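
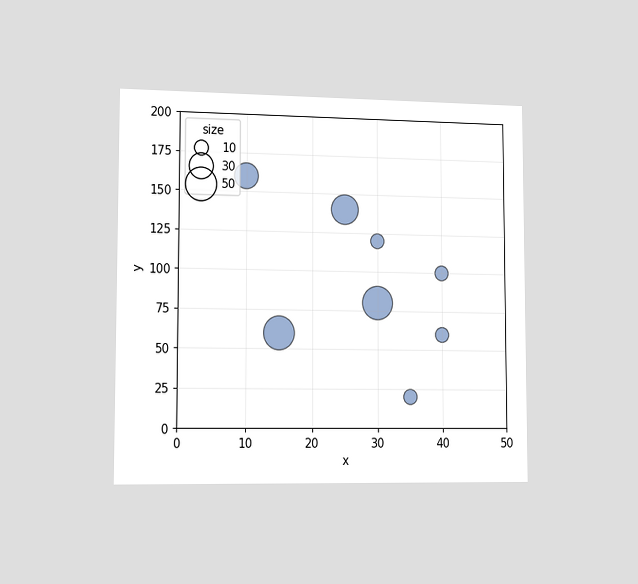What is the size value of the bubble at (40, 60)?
The chart is viewed slightly from the left. Matching the bubble at (40, 60) against the size legend gives 10.

10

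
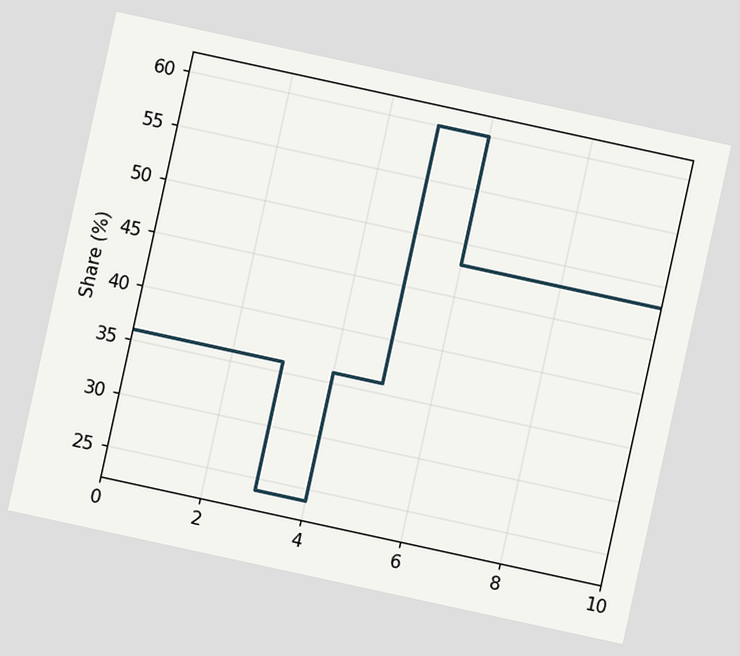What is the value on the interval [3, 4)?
The chart is tilted about 12° clockwise. On [3, 4) the step sits at 24%.

24%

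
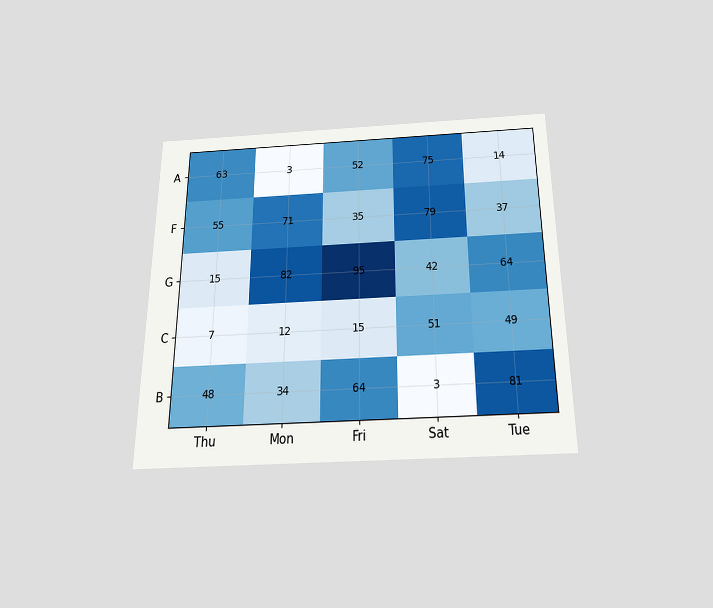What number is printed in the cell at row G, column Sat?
42

The chart is viewed slightly from below. The (G, Sat) cell reads 42.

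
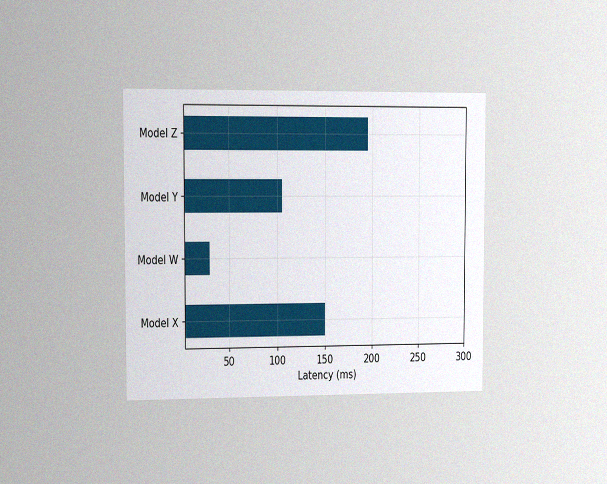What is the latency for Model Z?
195ms

The chart is viewed slightly from the left, with some photo noise. Reading along the chart's x-axis, the Model Z bar reaches 195ms.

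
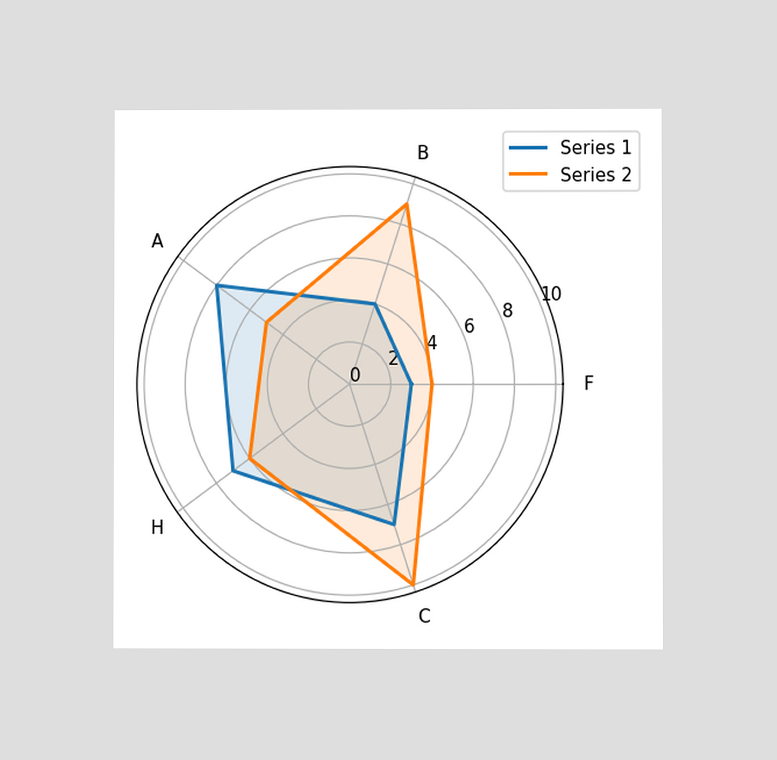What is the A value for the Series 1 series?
8

The chart is viewed at a slight angle. On the A axis, Series 1 reaches 8.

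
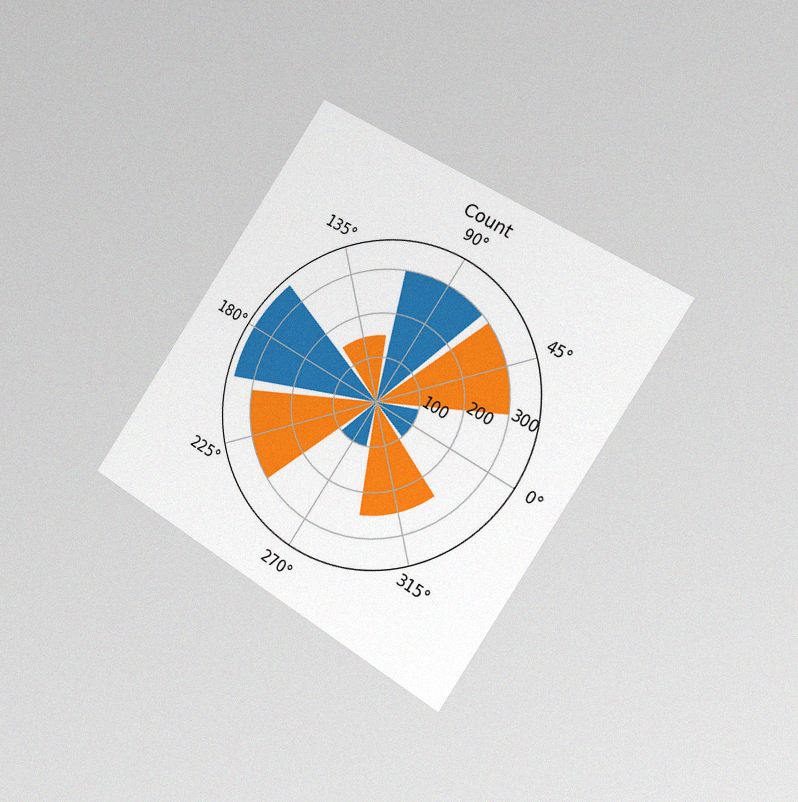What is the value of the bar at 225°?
300

The chart is tilted about 34° clockwise and viewed slightly from the right, with some photo noise. The bar at 225° reaches 300 on the radial axis.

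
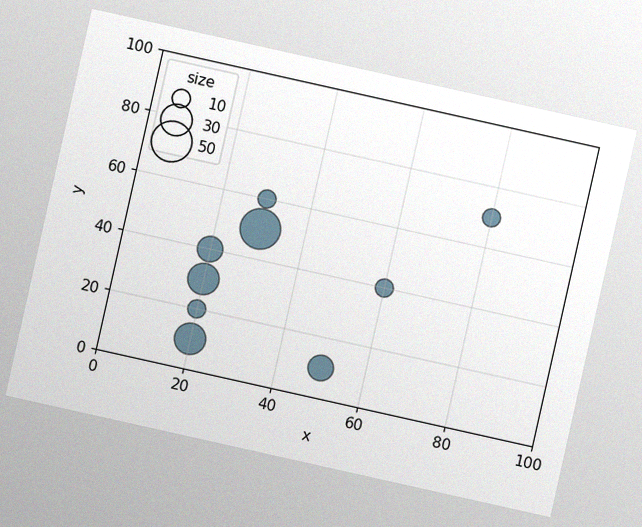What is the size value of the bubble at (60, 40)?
The chart is tilted about 13° clockwise, with some photo noise. Matching the bubble at (60, 40) against the size legend gives 10.

10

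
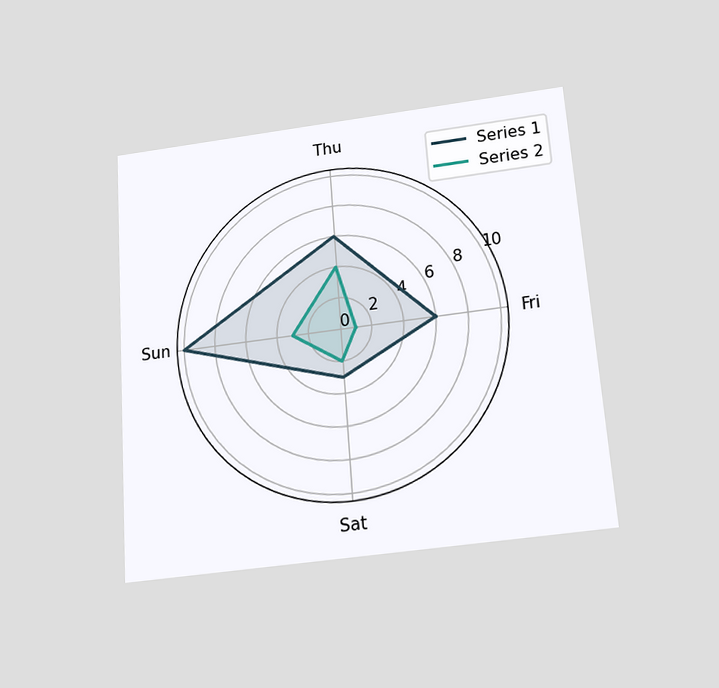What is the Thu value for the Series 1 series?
6

The chart is tilted about 4° counter-clockwise and viewed slightly from below. On the Thu axis, Series 1 reaches 6.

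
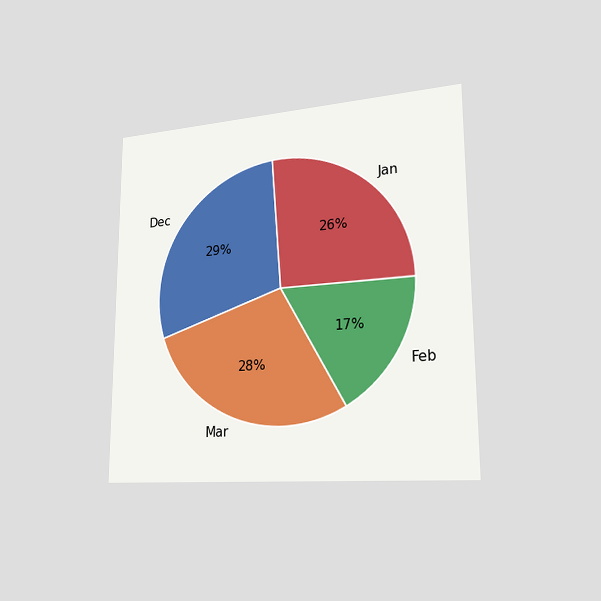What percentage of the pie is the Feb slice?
The chart is viewed slightly from the right. The Feb slice takes up 17% of the pie.

17%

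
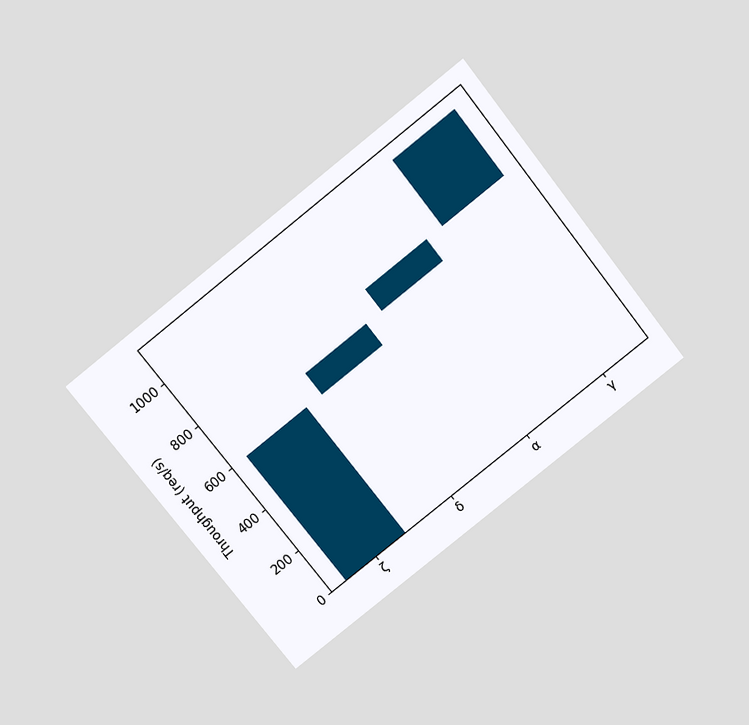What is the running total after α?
800req/s

The chart is tilted about 38° counter-clockwise and viewed slightly from above. After α the running total reaches 800req/s.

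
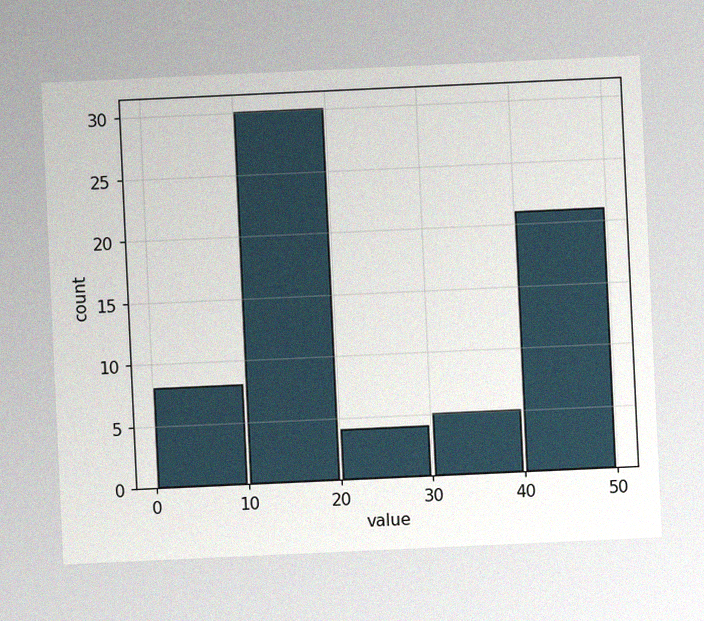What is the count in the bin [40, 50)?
21

The chart is tilted about 3° counter-clockwise, with some photo noise. The [40, 50) bin has height 21.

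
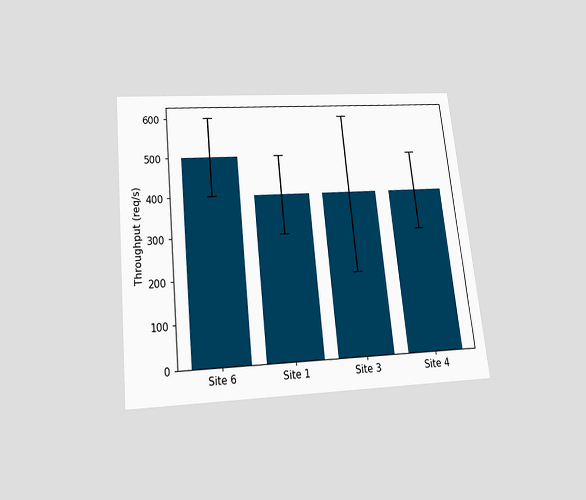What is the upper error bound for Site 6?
The chart is tilted about 6° counter-clockwise and viewed slightly from below. The Site 6 bar's upper whisker reaches 600req/s.

600req/s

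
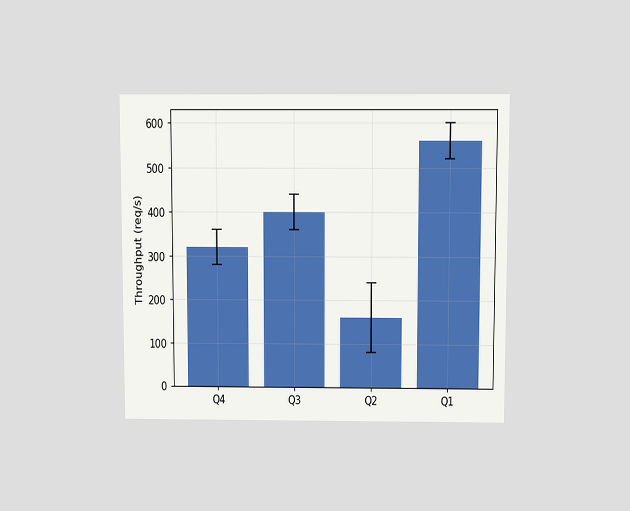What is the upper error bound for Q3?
440req/s

The chart is viewed slightly from above. The Q3 bar's upper whisker reaches 440req/s.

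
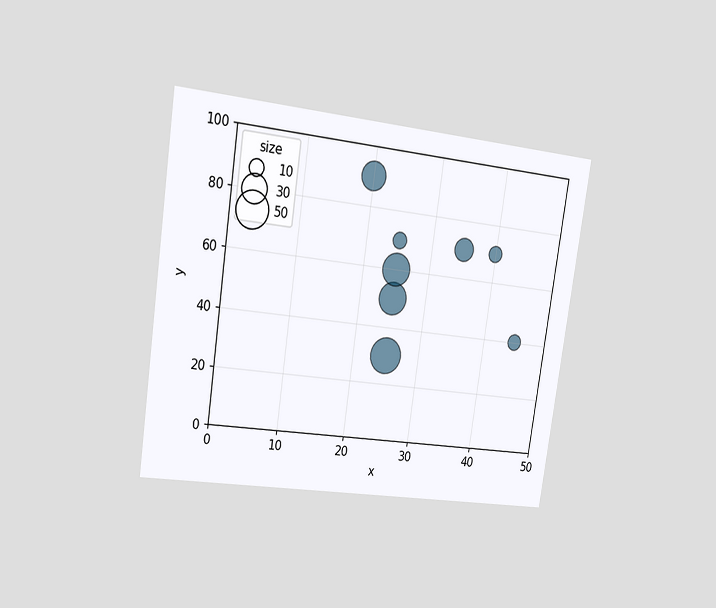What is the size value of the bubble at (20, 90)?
The chart is tilted about 8° clockwise and viewed slightly from the left. Matching the bubble at (20, 90) against the size legend gives 30.

30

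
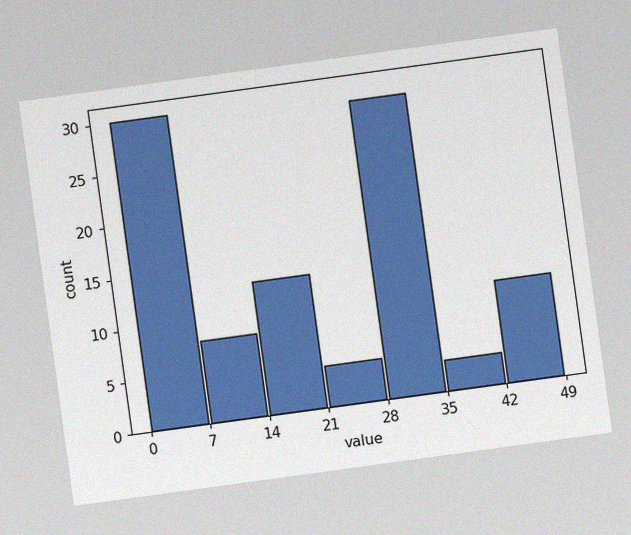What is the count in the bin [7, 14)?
The chart is tilted about 8° counter-clockwise, with some photo noise. The [7, 14) bin has height 8.

8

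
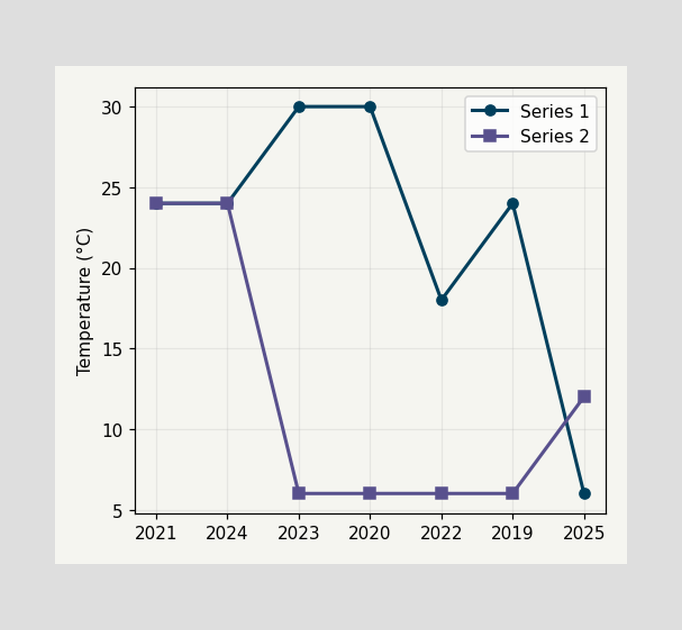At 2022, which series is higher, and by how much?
Series 1, by 12°C

At 2022, Series 1 sits above the other line by 12°C.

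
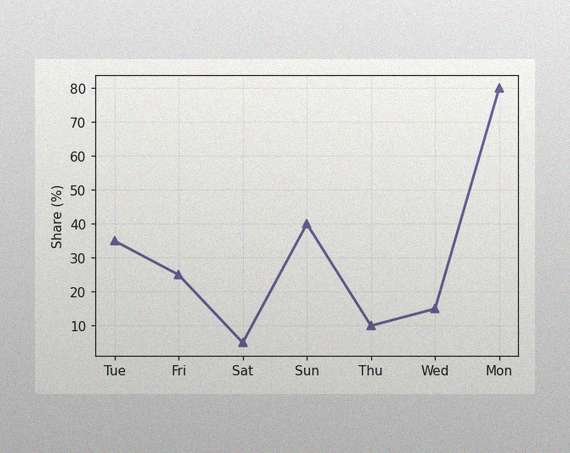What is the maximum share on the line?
The image has some photo noise and uneven lighting. The highest point is at Mon, and reading across to the y-axis gives 80%.

80%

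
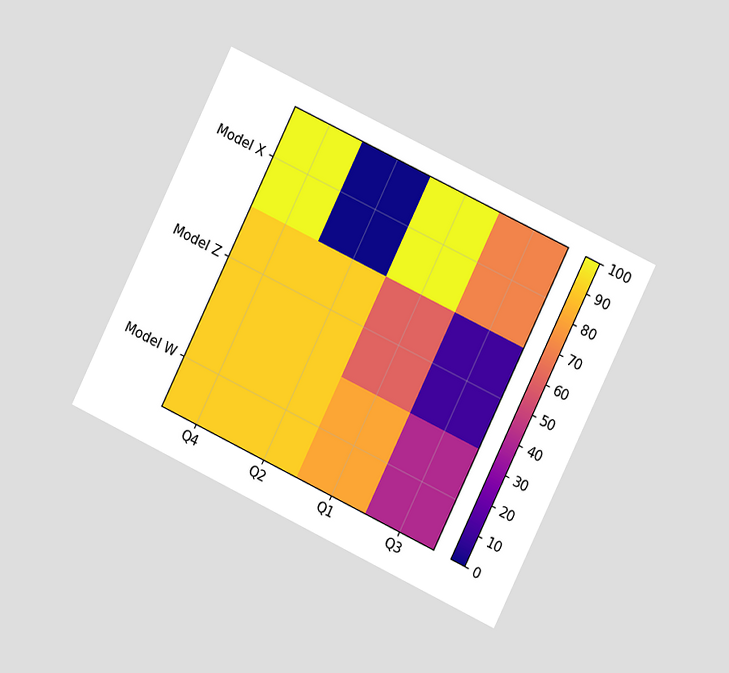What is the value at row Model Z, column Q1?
60

The chart is tilted about 26° clockwise and viewed at a slight angle. Matching cell (Model Z, Q1) against the colorbar gives 60.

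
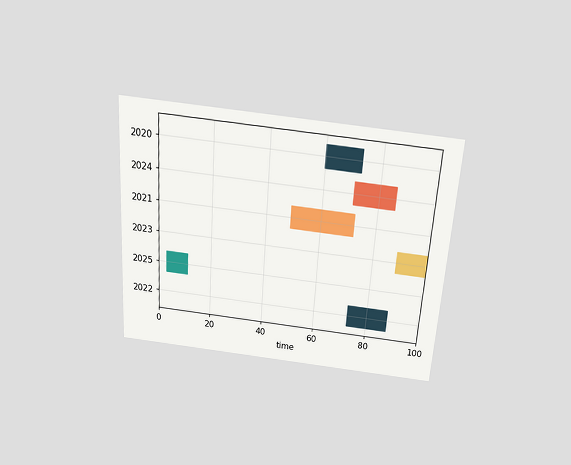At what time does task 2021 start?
49

The chart is tilted about 4° clockwise and viewed slightly from above. The 2021 bar begins at t=49.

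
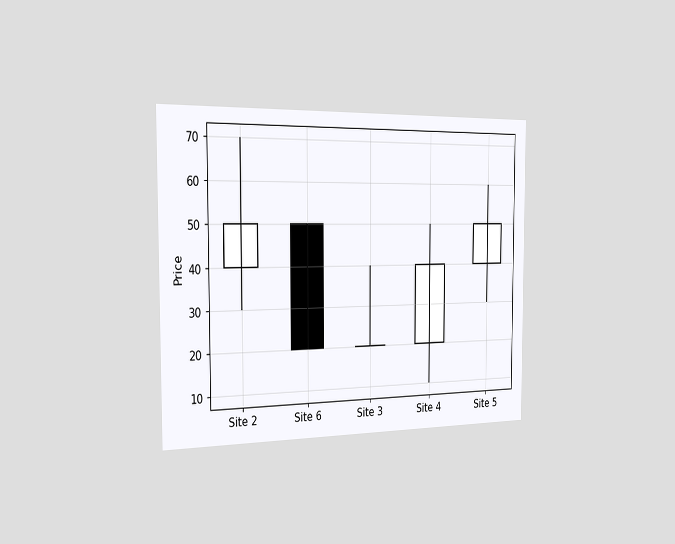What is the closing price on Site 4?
40

The chart is viewed slightly from the left. The Site 4 candle closes at 40.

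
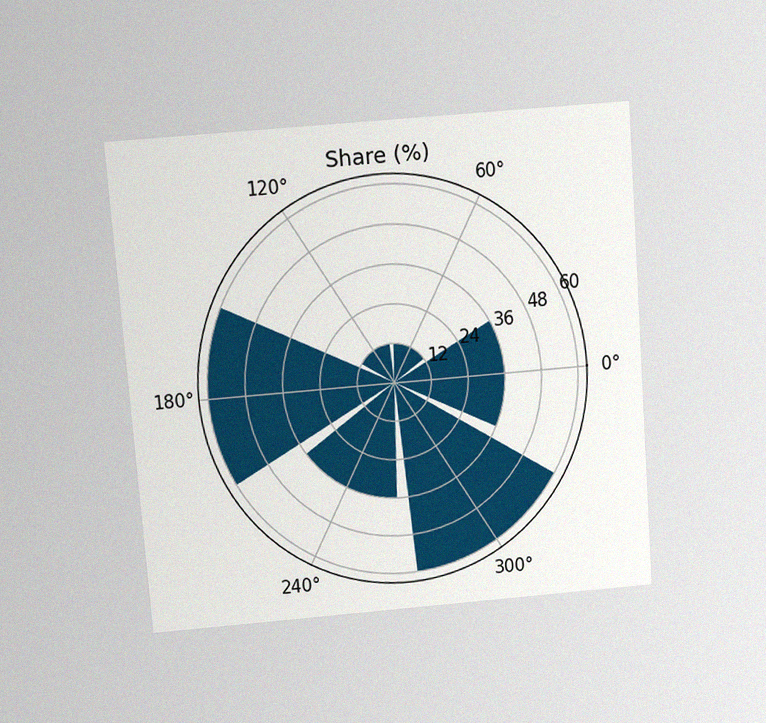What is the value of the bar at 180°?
The chart is tilted about 4° counter-clockwise and viewed slightly from above, with some photo noise. The bar at 180° reaches 60% on the radial axis.

60%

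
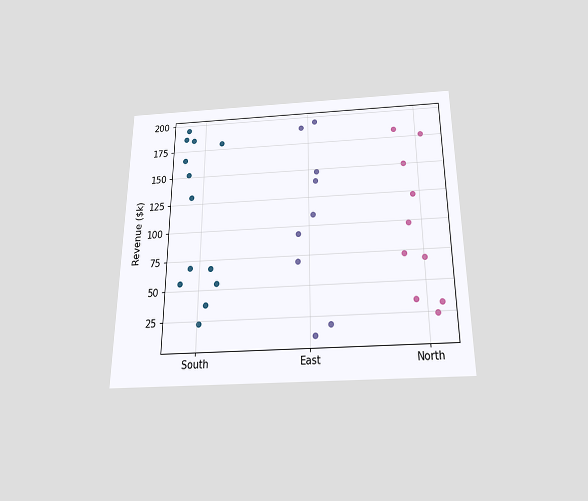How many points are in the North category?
10

The chart is viewed slightly from below. Counting the markers in the North column gives 10.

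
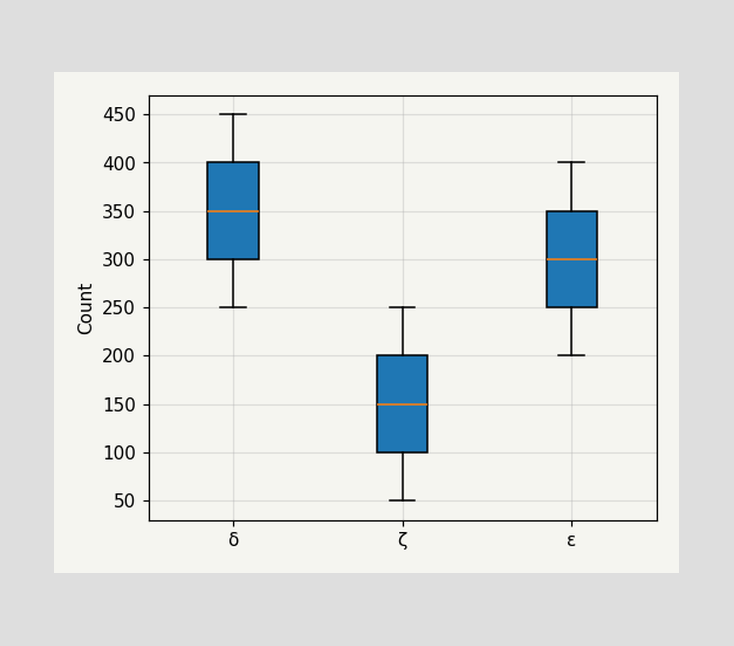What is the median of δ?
350

The median line in the δ box sits at 350.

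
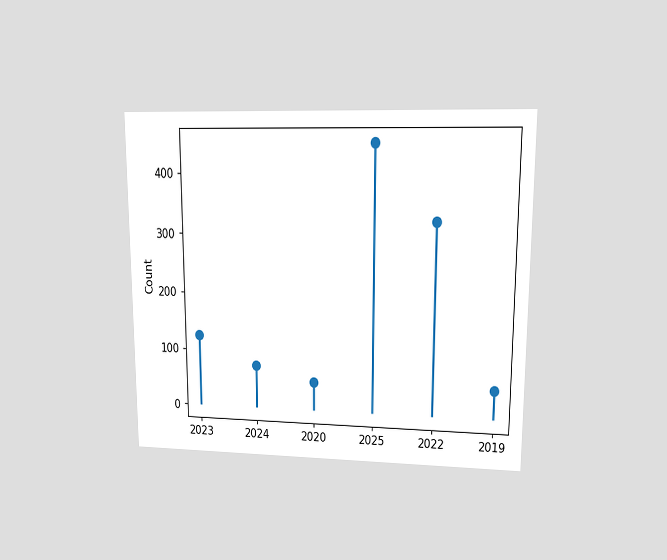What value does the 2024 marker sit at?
75

The chart is viewed at a slight angle. The 2024 marker sits at 75.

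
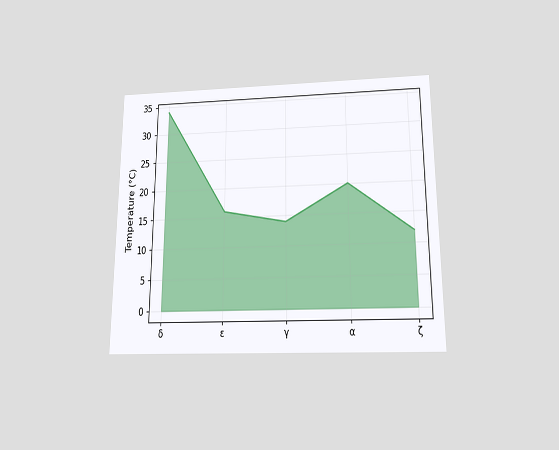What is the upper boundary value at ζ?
The chart is viewed slightly from below. At ζ the upper boundary is at 12°C.

12°C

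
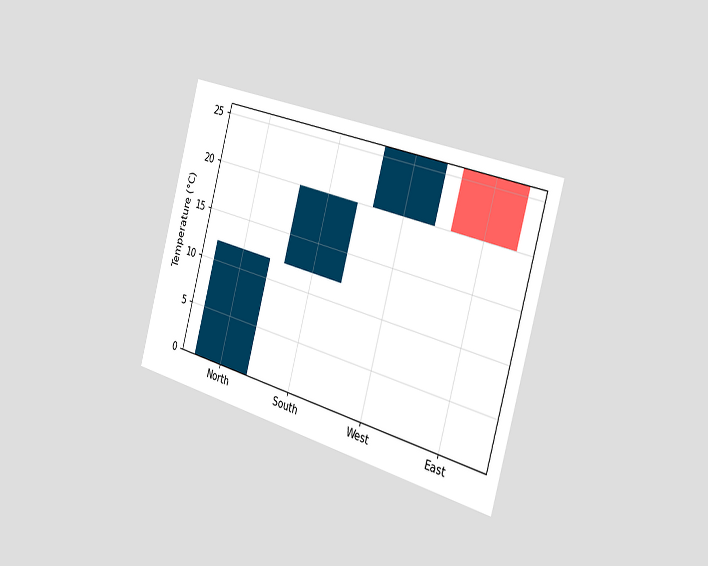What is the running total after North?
12°C

The chart is tilted about 15° clockwise and viewed slightly from the right. After North the running total reaches 12°C.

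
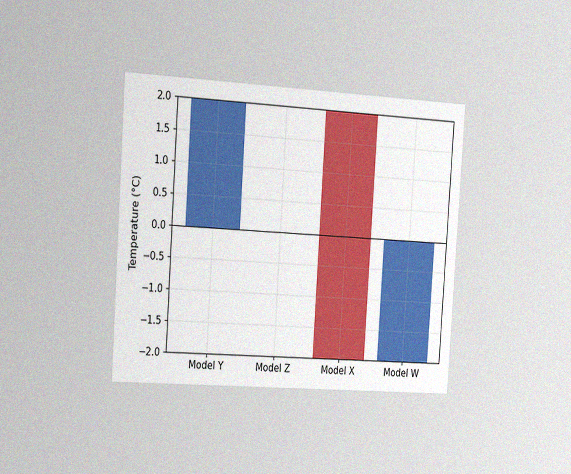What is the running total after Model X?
The chart is tilted about 4° clockwise and viewed slightly from the left, with some photo noise. After Model X the running total reaches -2°C.

-2°C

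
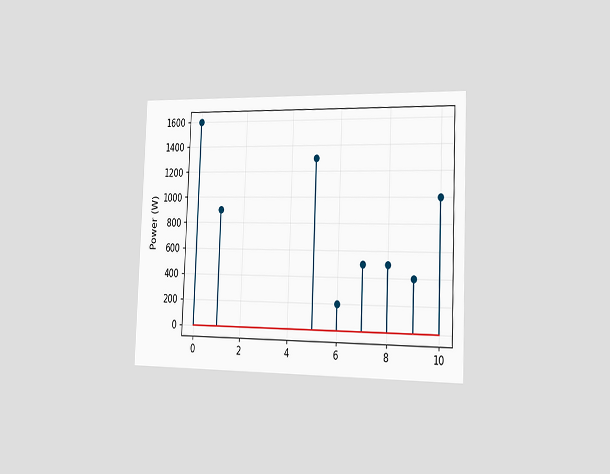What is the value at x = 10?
1000W

The chart is tilted about 2° clockwise and viewed slightly from the right. The stem at x=10 reaches 1000W.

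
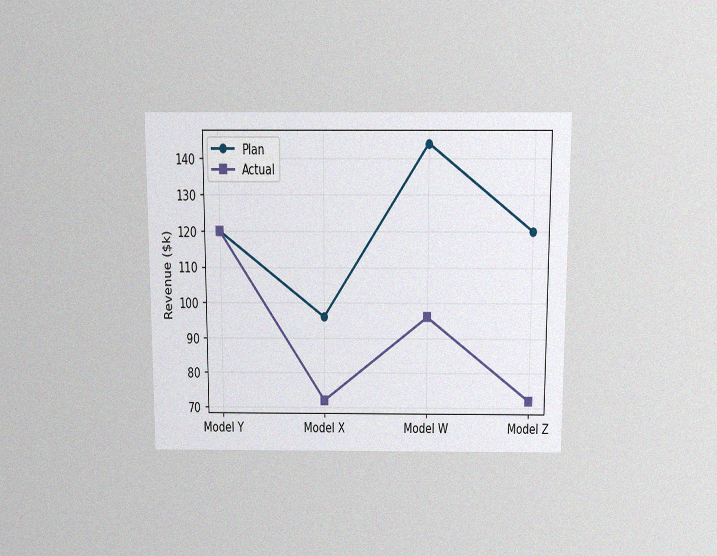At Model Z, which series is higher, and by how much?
The chart is viewed slightly from above, with some photo noise. At Model Z, Plan sits above the other line by $48k.

Plan, by $48k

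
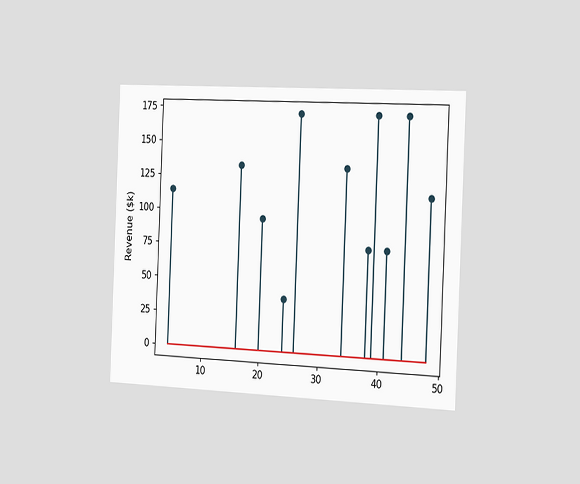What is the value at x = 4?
The chart is tilted about 2° clockwise and viewed slightly from the right. The stem at x=4 reaches $114k.

$114k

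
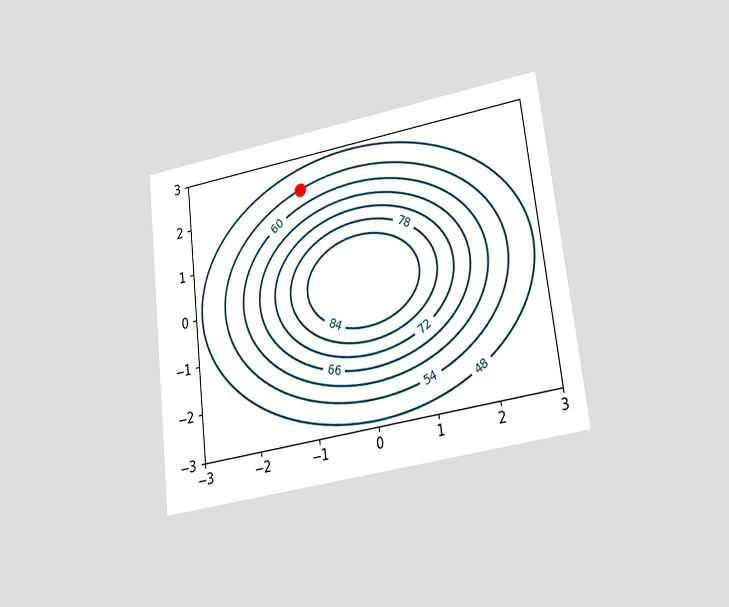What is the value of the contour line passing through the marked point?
54

The chart is tilted about 7° counter-clockwise and viewed at a slight angle. The marked point sits on the contour labelled 54.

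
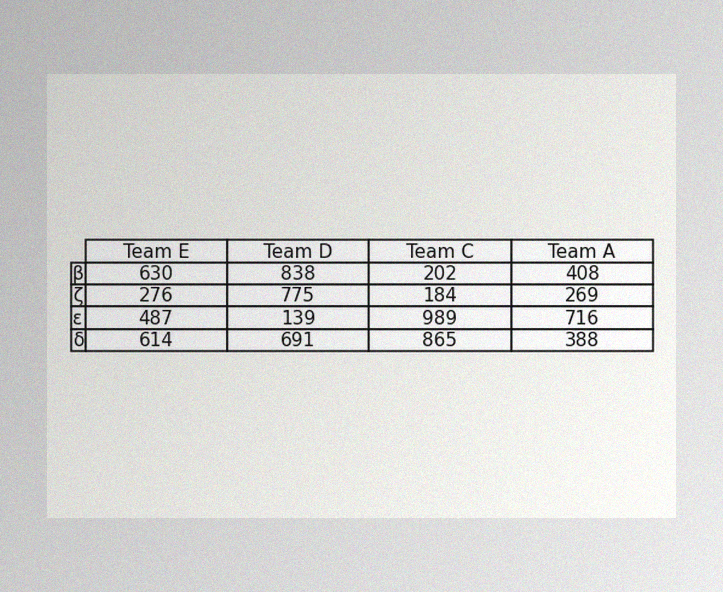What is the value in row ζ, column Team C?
The image has some photo noise and uneven lighting. The (ζ, Team C) cell reads 184.

184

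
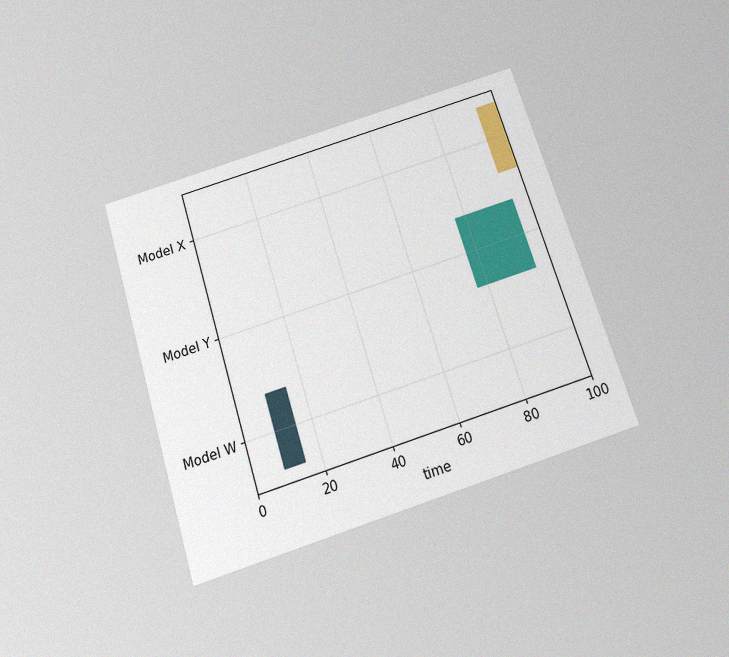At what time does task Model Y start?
The chart is tilted about 18° counter-clockwise and viewed slightly from below, with some photo noise. The Model Y bar begins at t=77.

77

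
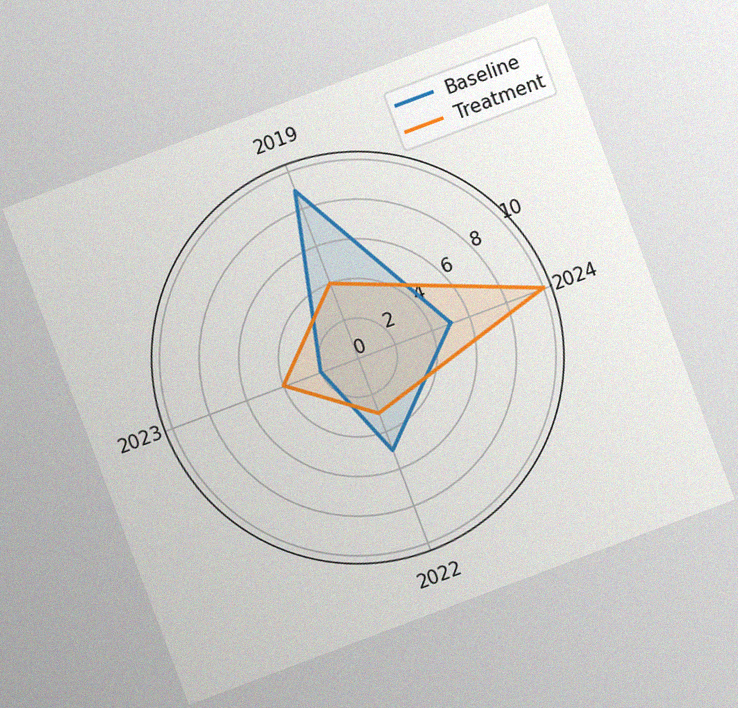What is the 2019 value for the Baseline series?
The chart is tilted about 21° counter-clockwise, with some photo noise. On the 2019 axis, Baseline reaches 9.

9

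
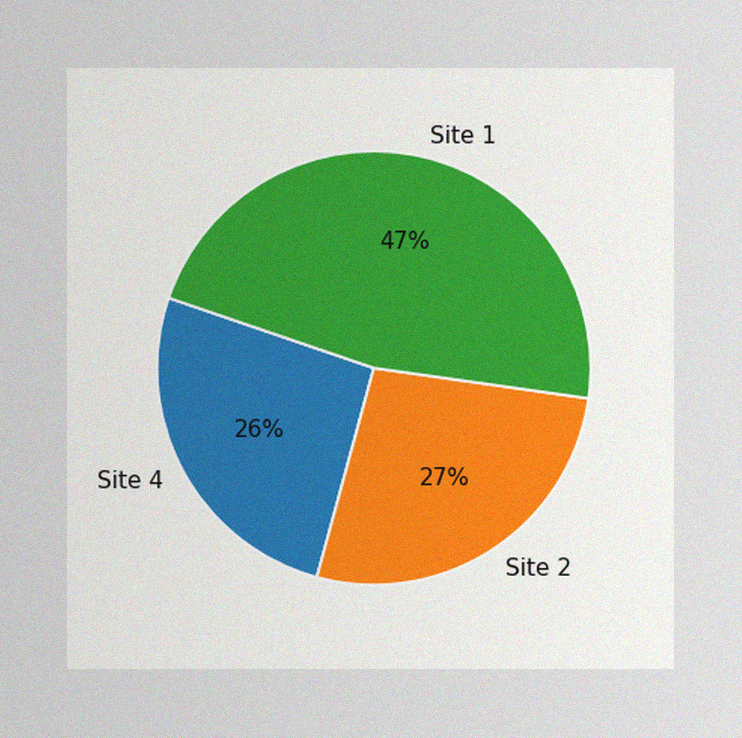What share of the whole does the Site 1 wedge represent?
47%

The image has some photo noise and uneven lighting. The Site 1 slice takes up 47% of the pie.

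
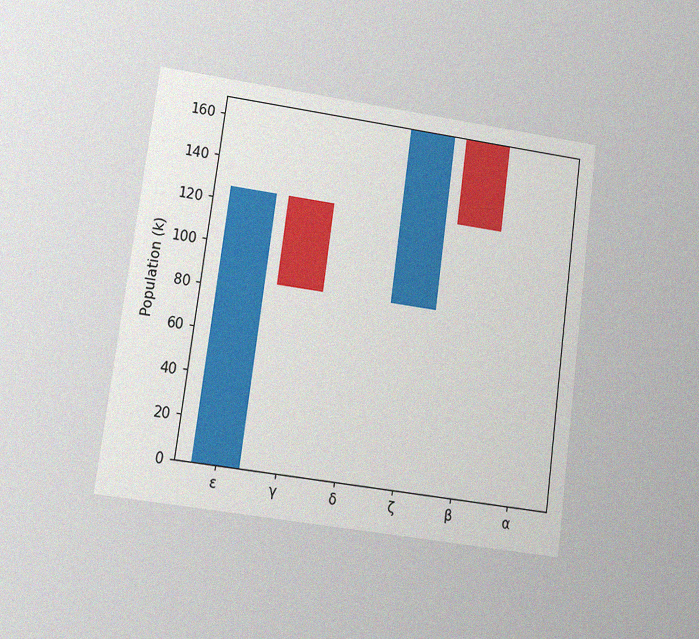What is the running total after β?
The chart is tilted about 8° clockwise and viewed at a slight angle, with some photo noise. After β the running total reaches 126k.

126k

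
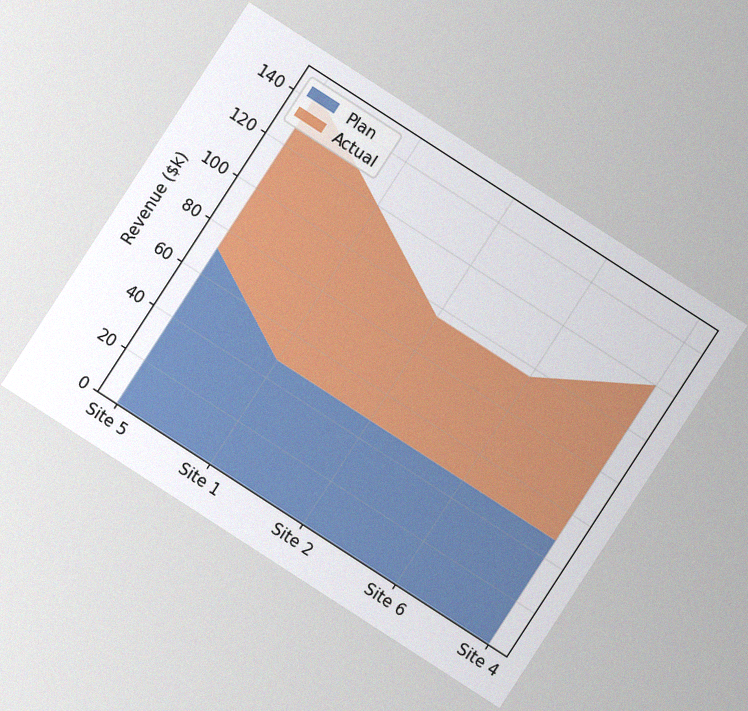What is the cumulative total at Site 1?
The chart is tilted about 33° clockwise, with some photo noise. The stacked total at Site 1 reaches $120k.

$120k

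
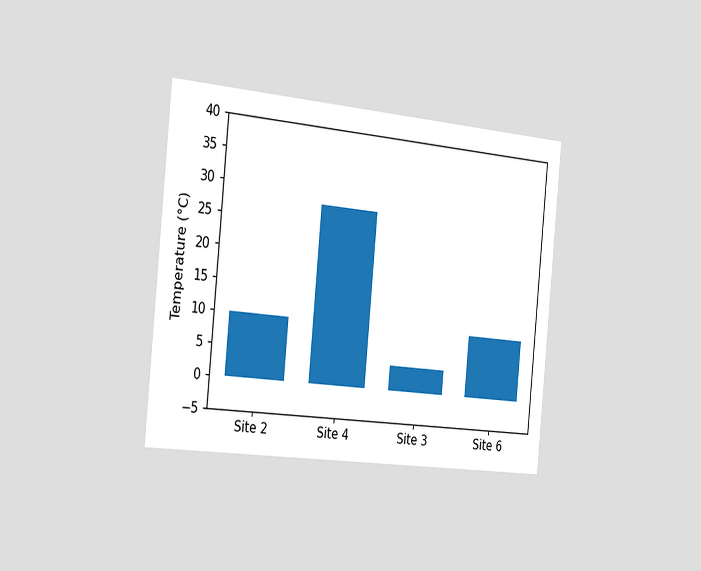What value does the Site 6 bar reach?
10°C

The chart is tilted about 5° clockwise and viewed slightly from the left. Reading along the chart's y-axis, the Site 6 bar reaches 10°C.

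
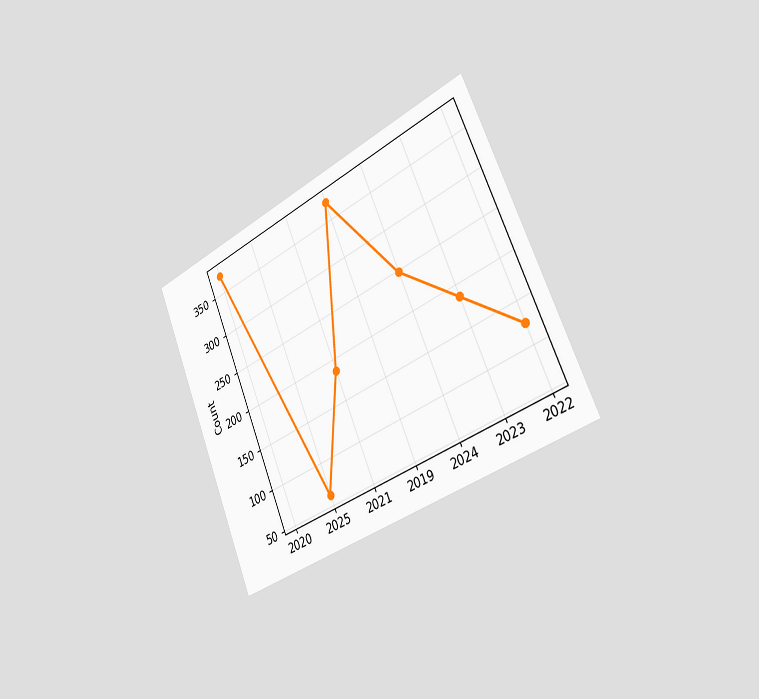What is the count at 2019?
The chart is tilted about 23° counter-clockwise and viewed slightly from the right. At 2019, the line is at 372.

372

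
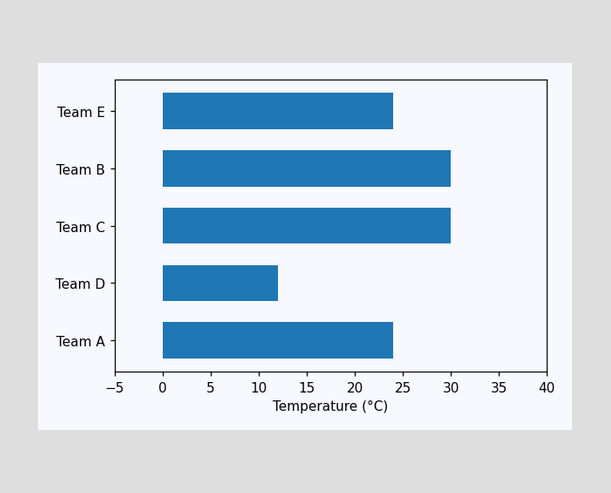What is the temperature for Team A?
24°C

Reading along the chart's x-axis, the Team A bar reaches 24°C.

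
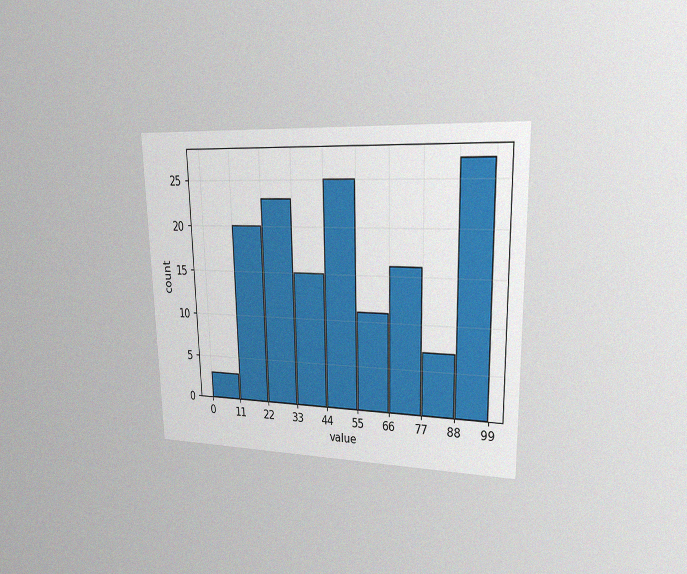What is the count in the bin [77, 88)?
7

The chart is viewed at a slight angle, with some photo noise. The [77, 88) bin has height 7.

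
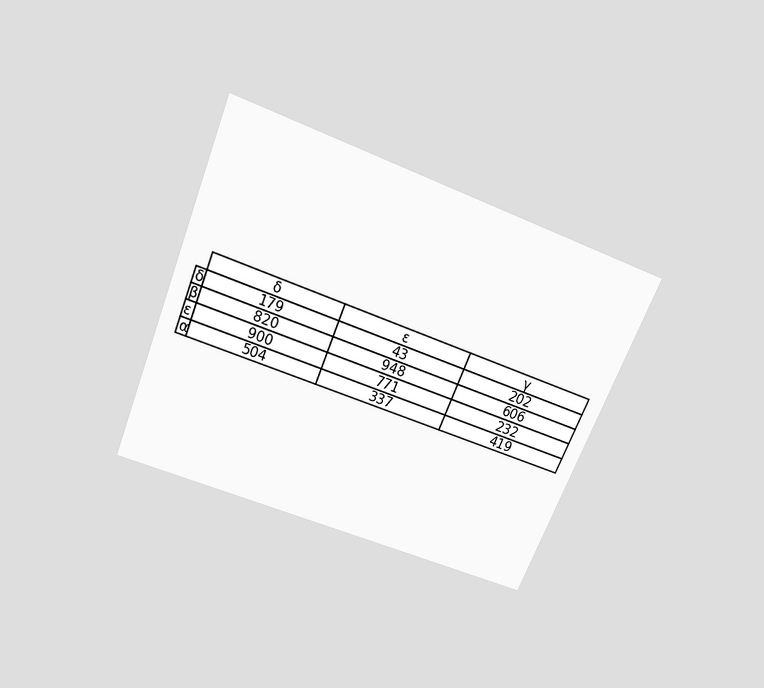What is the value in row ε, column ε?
771

The chart is tilted about 22° clockwise and viewed slightly from above. The (ε, ε) cell reads 771.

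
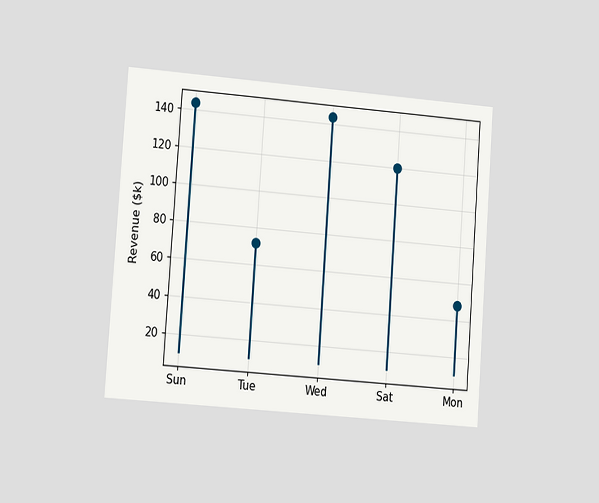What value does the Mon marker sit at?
$48k

The chart is tilted about 4° clockwise and viewed slightly from the left. The Mon marker sits at $48k.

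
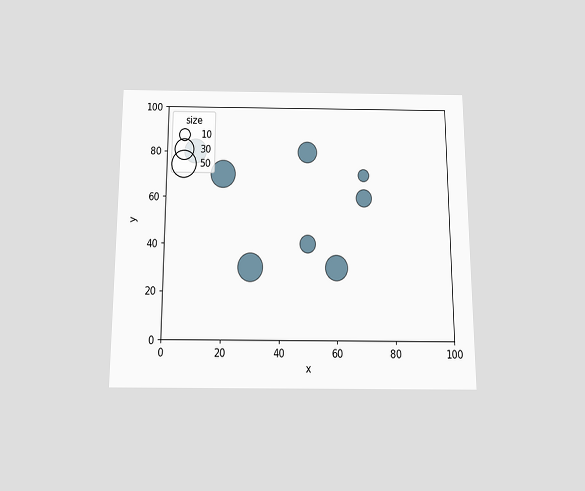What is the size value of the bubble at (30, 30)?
50

The chart is viewed slightly from below. Matching the bubble at (30, 30) against the size legend gives 50.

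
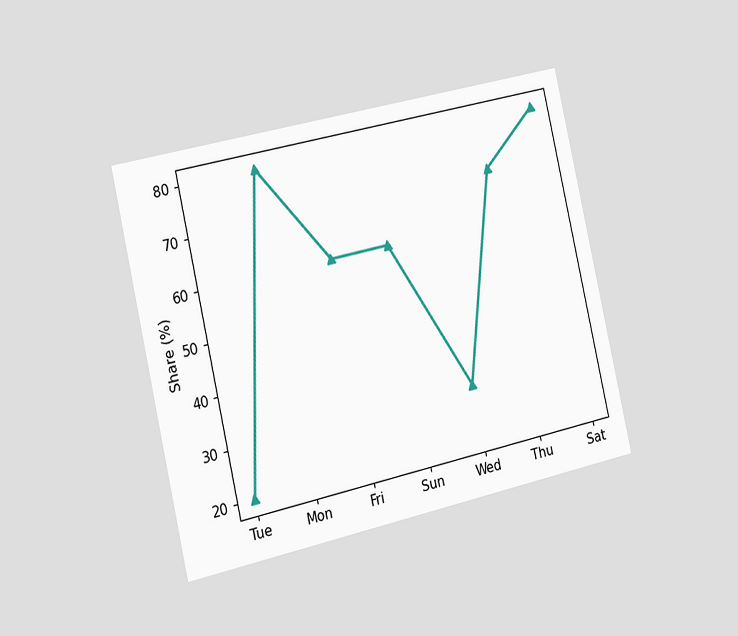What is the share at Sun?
60%

The chart is tilted about 13° counter-clockwise and viewed slightly from the left. At Sun, the line is at 60%.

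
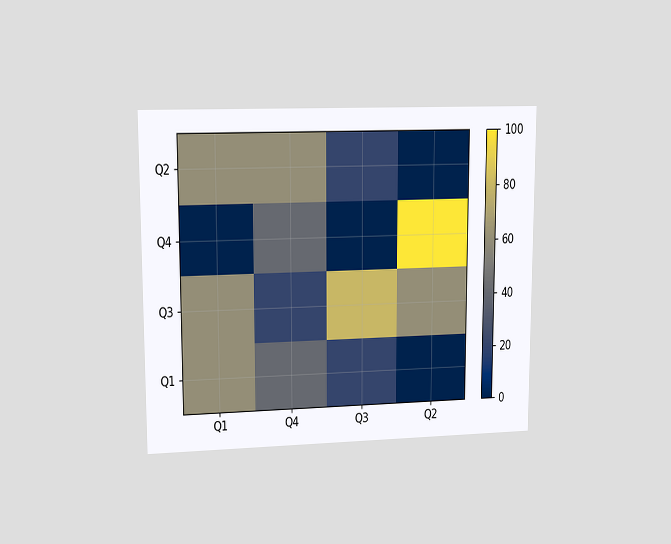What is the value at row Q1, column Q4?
The chart is viewed at a slight angle. Matching cell (Q1, Q4) against the colorbar gives 40.

40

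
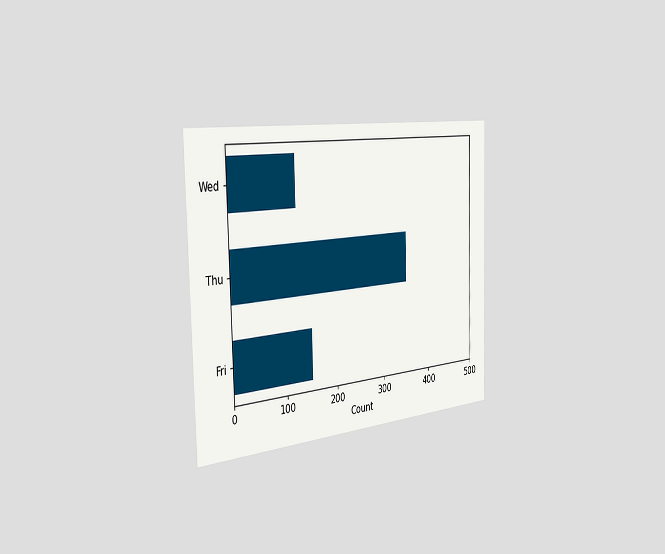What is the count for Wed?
125

The chart is viewed slightly from the left. Reading along the chart's x-axis, the Wed bar reaches 125.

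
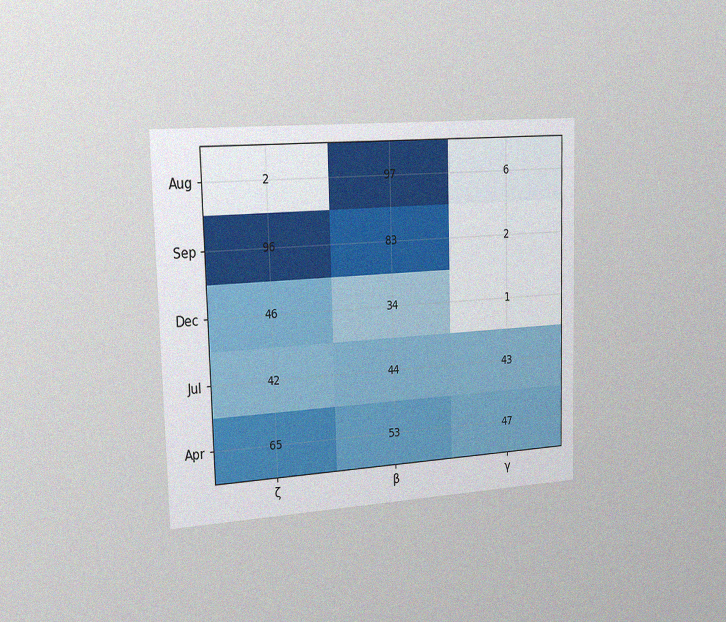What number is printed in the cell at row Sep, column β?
83

The chart is viewed slightly from the left, with some photo noise. The (Sep, β) cell reads 83.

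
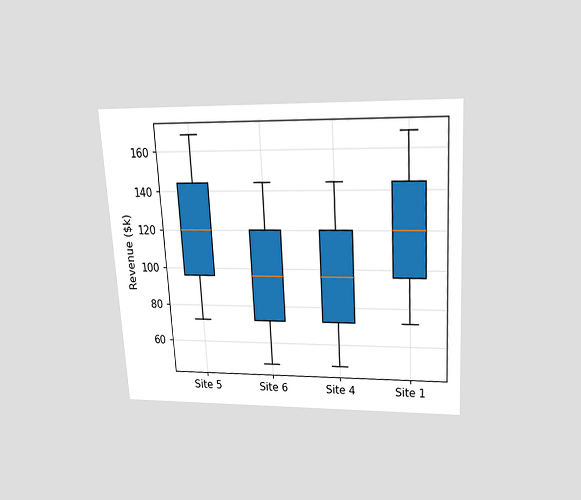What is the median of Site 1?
The chart is tilted about 3° counter-clockwise and viewed slightly from above. The median line in the Site 1 box sits at $120k.

$120k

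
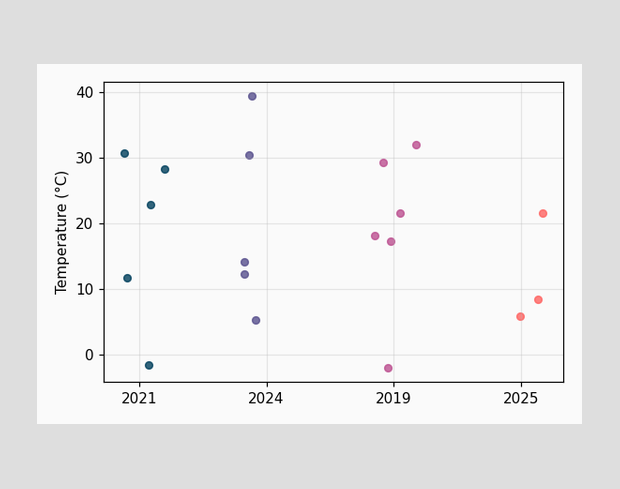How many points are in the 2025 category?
Counting the markers in the 2025 column gives 3.

3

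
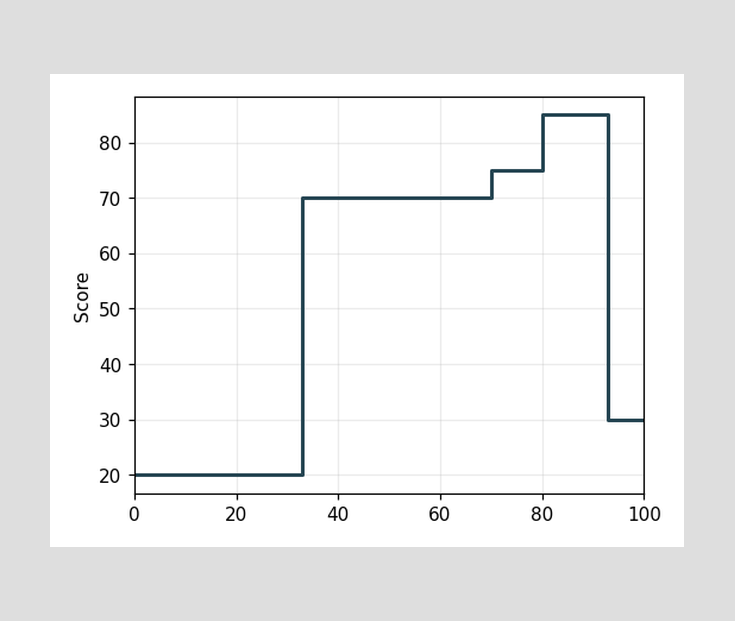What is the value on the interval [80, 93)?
On [80, 93) the step sits at 85.

85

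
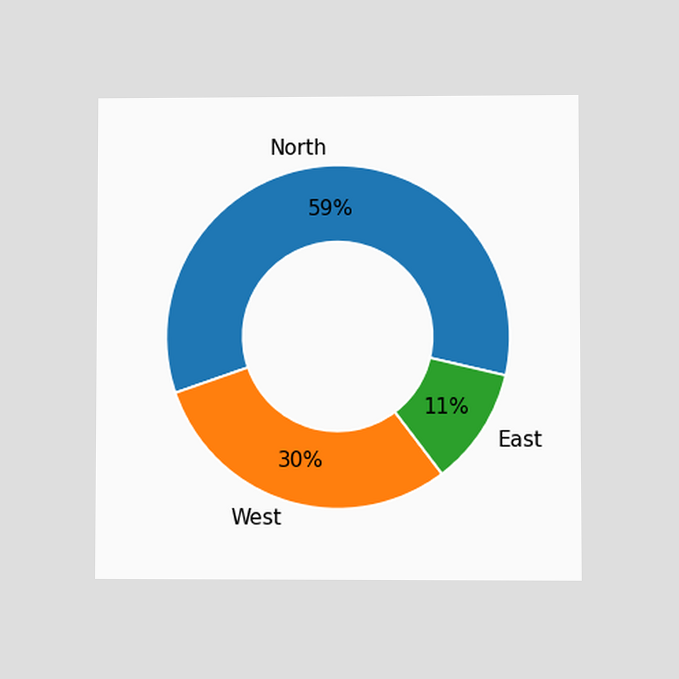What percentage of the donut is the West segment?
The chart is viewed at a slight angle. The West segment takes up 30% of the ring.

30%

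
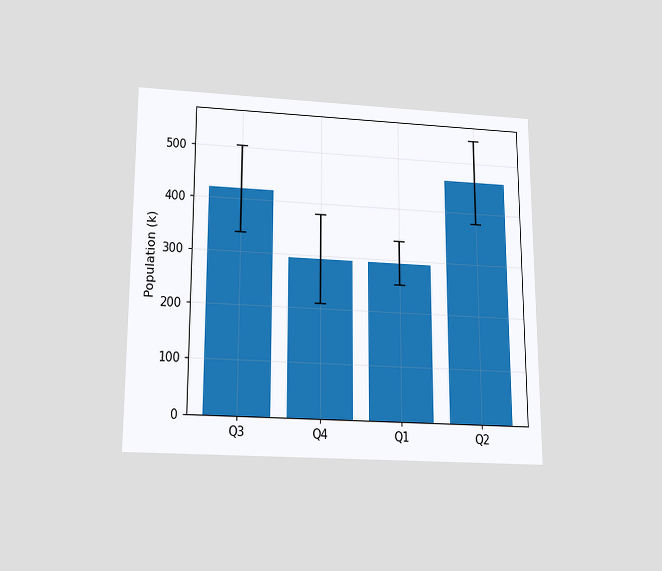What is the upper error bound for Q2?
546k

The chart is viewed slightly from below. The Q2 bar's upper whisker reaches 546k.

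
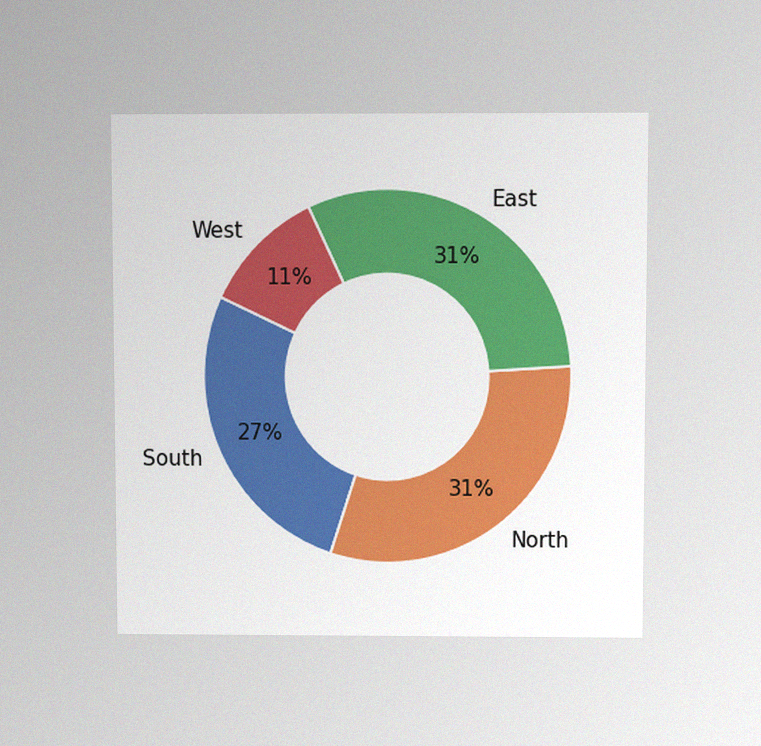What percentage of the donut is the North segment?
31%

The chart is viewed slightly from above, with some photo noise. The North segment takes up 31% of the ring.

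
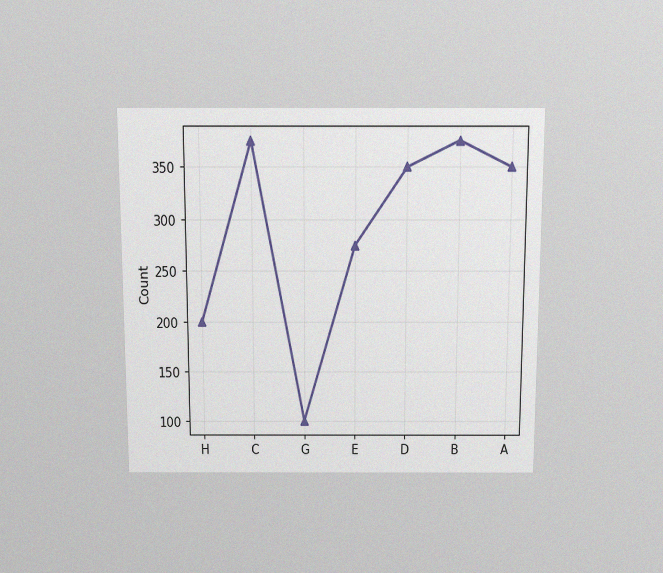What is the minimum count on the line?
The chart is viewed slightly from above, with some photo noise. The lowest point is at G, and reading across to the y-axis gives 100.

100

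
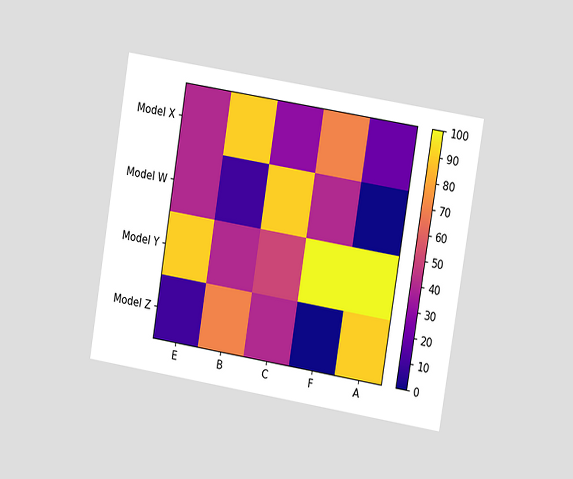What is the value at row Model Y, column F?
The chart is tilted about 9° clockwise and viewed slightly from the right. Matching cell (Model Y, F) against the colorbar gives 100.

100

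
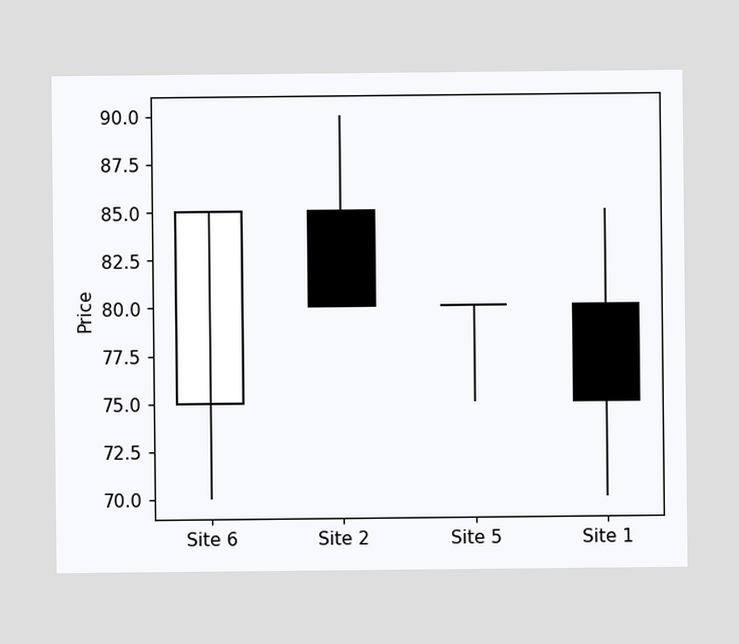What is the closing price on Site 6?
The Site 6 candle closes at 85.

85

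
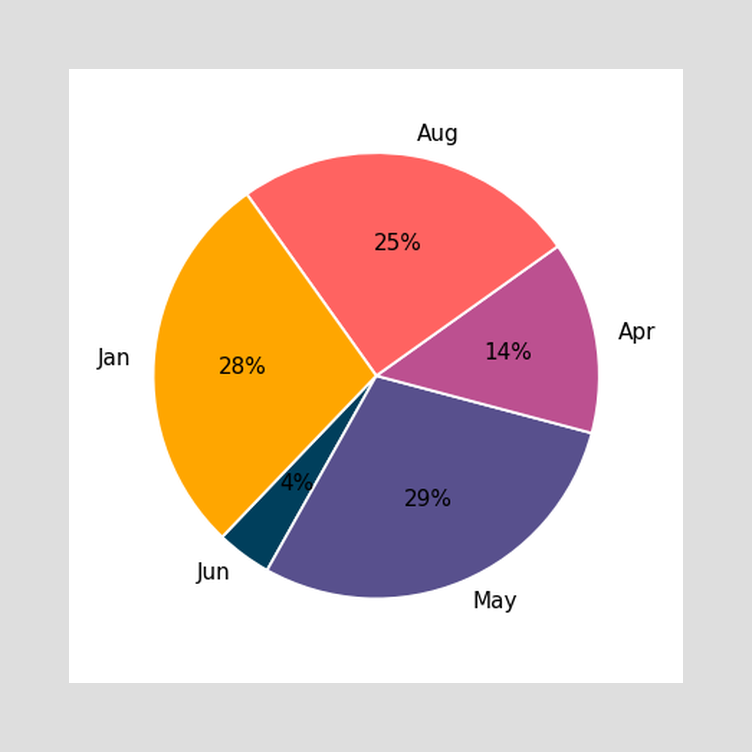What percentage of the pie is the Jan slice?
The Jan slice takes up 28% of the pie.

28%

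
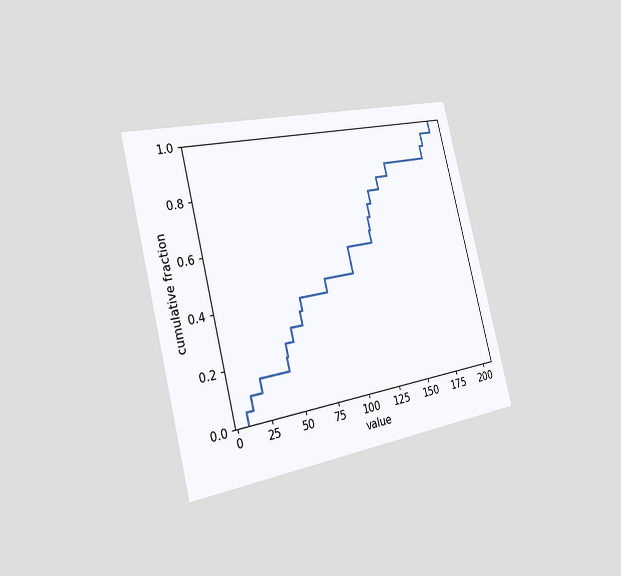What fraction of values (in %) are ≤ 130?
70%

The chart is tilted about 14° counter-clockwise and viewed slightly from the left. At x=130 the ECDF step is at 70%.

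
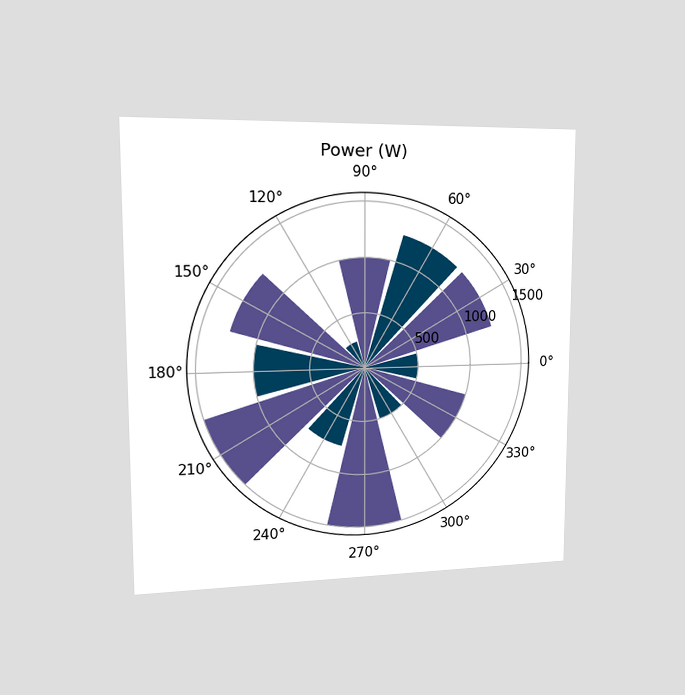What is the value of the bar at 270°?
The chart is viewed slightly from the left. The bar at 270° reaches 1500W on the radial axis.

1500W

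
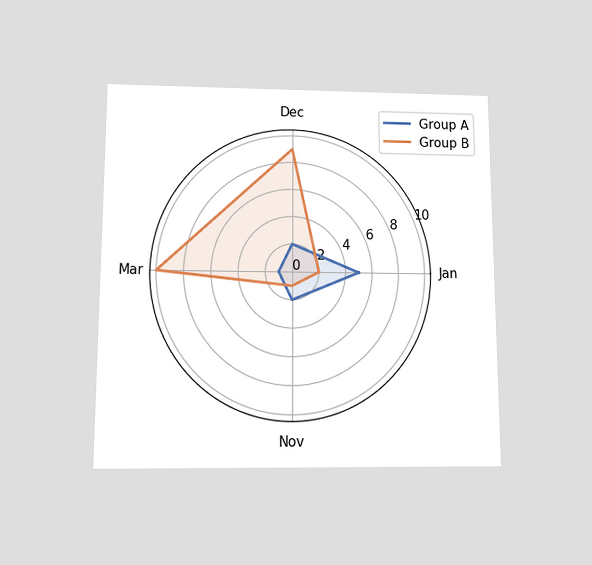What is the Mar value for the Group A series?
1

The chart is viewed slightly from below. On the Mar axis, Group A reaches 1.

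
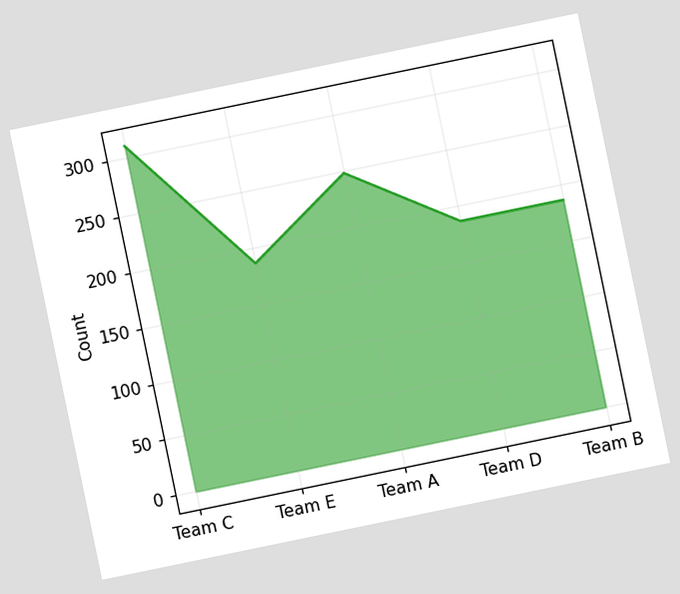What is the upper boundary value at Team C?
310

The chart is tilted about 12° counter-clockwise. At Team C the upper boundary is at 310.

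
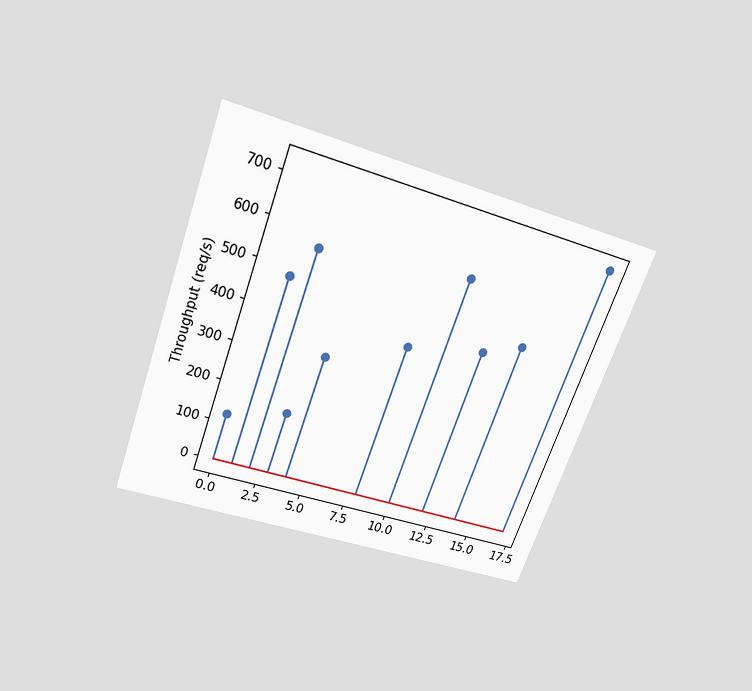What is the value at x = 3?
160req/s

The chart is tilted about 20° clockwise and viewed slightly from above. The stem at x=3 reaches 160req/s.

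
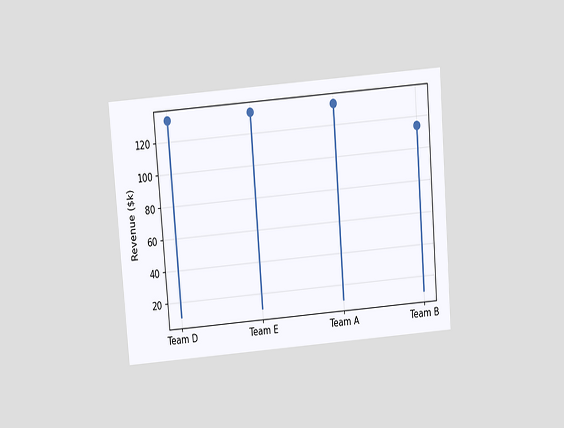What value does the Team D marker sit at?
$133k

The chart is tilted about 5° counter-clockwise and viewed slightly from above. The Team D marker sits at $133k.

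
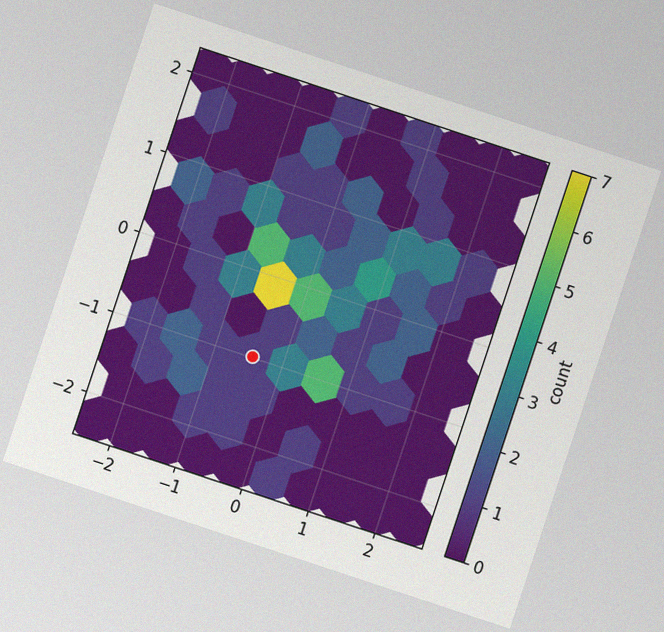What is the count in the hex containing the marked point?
The chart is tilted about 18° clockwise, with some photo noise. The marked hex reads 1 on the colorbar.

1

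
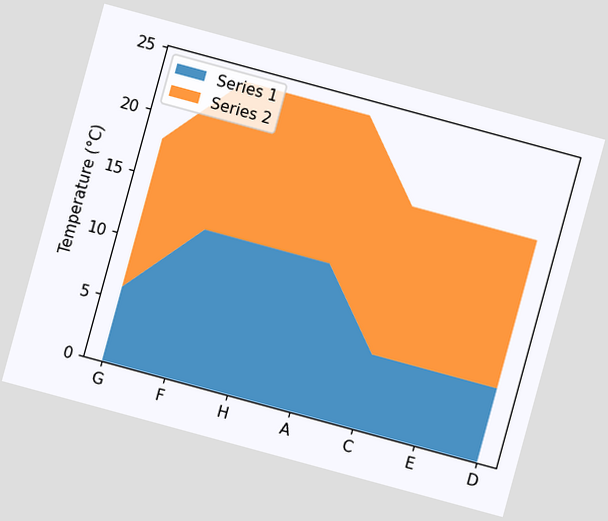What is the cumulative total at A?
The chart is tilted about 15° clockwise. The stacked total at A reaches 24°C.

24°C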